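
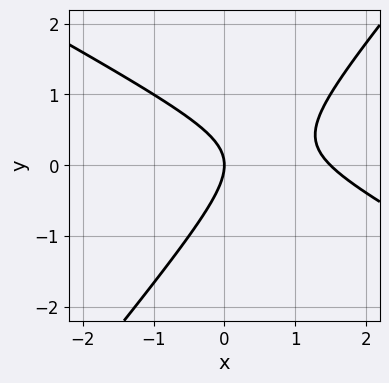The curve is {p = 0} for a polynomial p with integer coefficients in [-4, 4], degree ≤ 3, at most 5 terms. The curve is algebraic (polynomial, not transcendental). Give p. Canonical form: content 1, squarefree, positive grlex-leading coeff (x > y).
2*x^2 + 2*x*y - 3*y^2 - 3*x

1. Degree: no degree-1 curve has this shape, so deg p = 2.
2. Observable constraints: one x-axis crossing is at x = 0; one y-axis crossing is at y = 0.
3. Together with the visible shape, these determine p as stated.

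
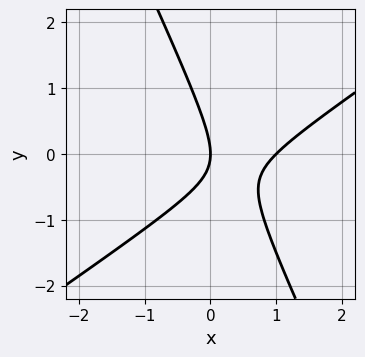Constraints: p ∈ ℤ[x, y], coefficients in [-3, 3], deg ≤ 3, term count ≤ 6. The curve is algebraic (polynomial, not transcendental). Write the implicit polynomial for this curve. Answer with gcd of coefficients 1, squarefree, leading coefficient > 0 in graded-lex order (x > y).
3*x^2 - 3*x*y - 2*y^2 - 3*x

First, deg p = 2. No degree-1 curve has this shape.
Then, from the visible intercepts: among the integer gridlines, it crosses the x-axis at x ∈ {0, 1}; it meets the y-axis at y = 0 (among the integer gridlines).
Finally, assembling these constraints gives the stated polynomial.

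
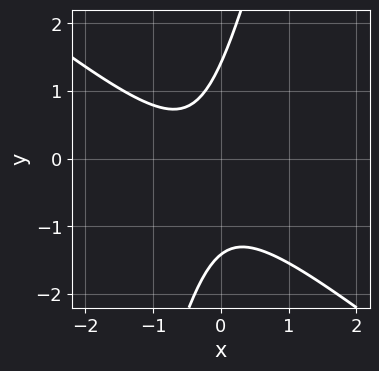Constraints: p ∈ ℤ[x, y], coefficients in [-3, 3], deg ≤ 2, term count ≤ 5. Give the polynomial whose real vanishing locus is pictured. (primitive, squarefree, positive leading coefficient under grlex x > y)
3*x^2 + 3*x*y - y^2 + 2*x + 2

Degree: the shape is more complex than any degree-1 curve, so deg p = 2.
Observable constraints: no x-intercept at any integer in the box.
Solving for integer coefficients yields p as stated.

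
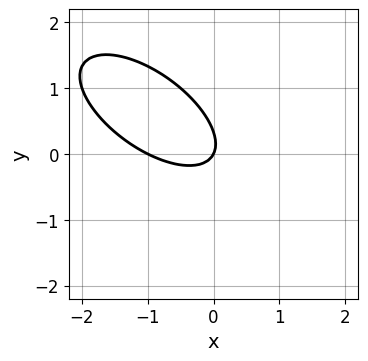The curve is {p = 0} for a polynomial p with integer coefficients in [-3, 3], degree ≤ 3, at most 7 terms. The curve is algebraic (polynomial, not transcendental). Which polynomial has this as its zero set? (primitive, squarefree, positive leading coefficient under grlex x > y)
(a) The degree is 2 — a generic line meets the curve in up to 2 points.
(b) Reading off the gridlines: it crosses the y-axis at the gridline y = 0; among the integer gridlines, it crosses the x-axis at x ∈ {-1, 0}.
(c) Matching integer coefficients to the picture gives p.

2*x^2 + 3*x*y + 3*y^2 + 2*x - y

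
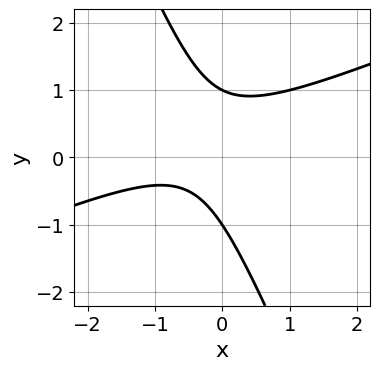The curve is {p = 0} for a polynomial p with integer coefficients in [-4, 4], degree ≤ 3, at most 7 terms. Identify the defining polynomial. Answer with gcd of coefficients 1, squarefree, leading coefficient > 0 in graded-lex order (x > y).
x^2 - 2*x*y - y^2 + x + 1

The degree is 2 — no degree-1 curve has this shape.
Observable constraints: it misses every integer gridline on the x-axis; the y-axis gridline crossings are at y ∈ {-1, 1}.
Assembling these constraints gives the stated polynomial.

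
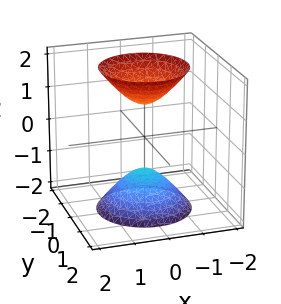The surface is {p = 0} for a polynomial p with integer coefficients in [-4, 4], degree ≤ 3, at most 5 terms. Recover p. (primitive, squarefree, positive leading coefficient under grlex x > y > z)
2*x^2 + 2*y^2 - z^2 + 1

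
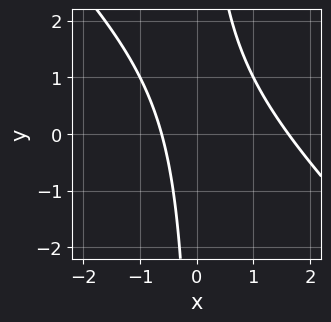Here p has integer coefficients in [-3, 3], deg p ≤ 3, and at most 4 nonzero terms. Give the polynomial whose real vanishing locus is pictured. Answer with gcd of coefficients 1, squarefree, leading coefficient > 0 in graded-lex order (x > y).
Degree: the shape is more complex than any degree-1 curve, so deg p = 2.
Observable constraints: it misses every integer gridline on the y-axis.
Together with the visible shape, these determine p as stated.

x^2 + x*y - x - 1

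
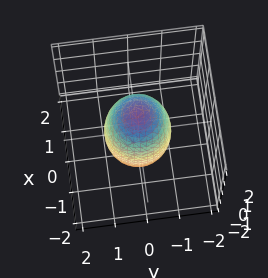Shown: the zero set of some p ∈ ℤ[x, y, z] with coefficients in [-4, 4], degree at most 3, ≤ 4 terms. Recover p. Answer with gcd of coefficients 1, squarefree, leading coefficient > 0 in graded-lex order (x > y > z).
3*x^2 + 3*y^2 + z^2 - 3

1. deg p = 2. A closed, bounded, convex surface; a quadric.
2. Symmetries: mirror symmetry z ↦ −z ⇒ only even powers of z; the z-axis is an axis of rotation, so x and y enter only as x² + y².
3. Checking where it meets the axes: a circular section at z = -1 has radius between 0 and 1; the x-axis gridline crossings are at x ∈ {-1, 1}; the y-axis gridline crossings are at y ∈ {-1, 1}.
4. Fitting integer coefficients to these (and the overall shape) gives p.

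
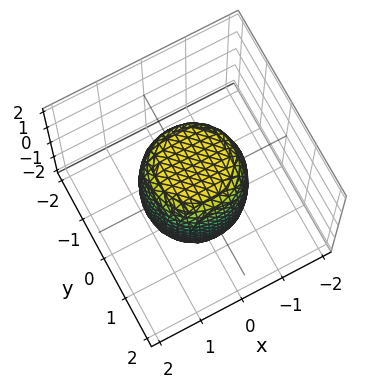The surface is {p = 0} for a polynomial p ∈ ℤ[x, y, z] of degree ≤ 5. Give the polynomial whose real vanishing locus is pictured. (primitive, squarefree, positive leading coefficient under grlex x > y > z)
2*x^4 + 4*x^2*y^2 + 2*y^4 - x^2 - y^2 + z^2 - 2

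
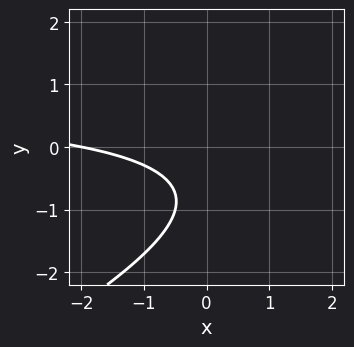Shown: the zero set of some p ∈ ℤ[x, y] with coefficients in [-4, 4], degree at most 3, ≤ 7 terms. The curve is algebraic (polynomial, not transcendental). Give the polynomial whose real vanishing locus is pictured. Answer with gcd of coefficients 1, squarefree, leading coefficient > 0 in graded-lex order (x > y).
1. The degree is 2 — no degree-1 curve has this shape.
2. From the visible intercepts: the curve avoids every integer y-axis point in the box; it crosses the x-axis at the gridline x = -2.
3. Solving for integer coefficients yields p as stated.

x*y - 2*y^2 - x - 3*y - 2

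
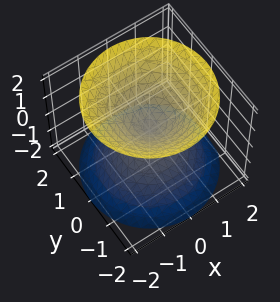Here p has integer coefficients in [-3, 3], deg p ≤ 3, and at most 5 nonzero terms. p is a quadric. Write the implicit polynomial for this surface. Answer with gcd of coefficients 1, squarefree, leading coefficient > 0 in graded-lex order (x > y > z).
There are 2 components.
deg p = 2.
Symmetry: the z-axis is an axis of rotation, so x and y enter only as x² + y²; it's symmetric under z → −z, forcing even powers of z.
Against the integer gridlines: one y-axis crossing is at y = 0; it meets the x-axis at x = 0 (among the integer gridlines).
Solving for integer coefficients yields p as stated.

x^2 + y^2 - z^2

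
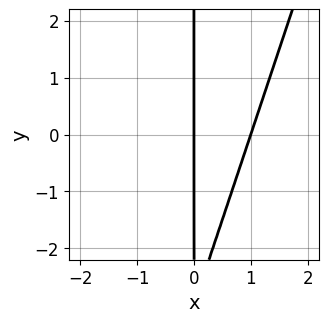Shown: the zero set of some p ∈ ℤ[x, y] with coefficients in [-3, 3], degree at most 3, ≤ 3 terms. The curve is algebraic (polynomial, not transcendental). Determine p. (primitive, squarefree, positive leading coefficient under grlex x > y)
3*x^2 - x*y - 3*x

1. The degree is 2 — no degree-1 curve has this shape.
2. From the axis intercepts and sections: the visible y-axis segment lies entirely on the curve; the x-axis gridline crossings are at x ∈ {0, 1}.
3. Together with the visible shape, these determine p as stated.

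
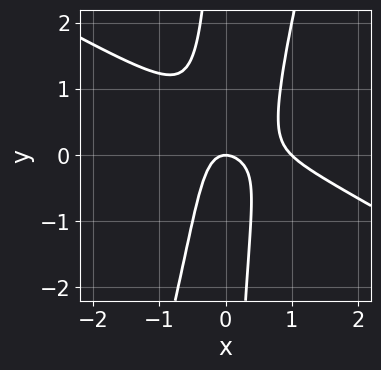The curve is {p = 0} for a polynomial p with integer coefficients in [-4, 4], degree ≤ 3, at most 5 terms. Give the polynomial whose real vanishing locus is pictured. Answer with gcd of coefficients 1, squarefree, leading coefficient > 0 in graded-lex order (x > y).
2*x^3 + 3*x^2*y - x*y^2 - 2*x^2 - y

First, the degree is 3 — a generic line meets the curve in up to 3 points.
Then, checking where it meets the axes: the x-axis gridline crossings are at x ∈ {0, 1}; it crosses the y-axis at the gridline y = 0.
Finally, assembling these constraints gives the stated polynomial.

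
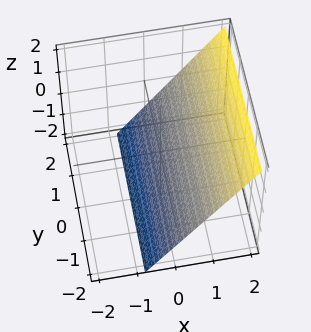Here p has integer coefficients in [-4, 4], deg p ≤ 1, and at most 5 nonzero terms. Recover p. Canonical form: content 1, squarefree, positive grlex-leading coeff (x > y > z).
3*x - 2*z - 2

1. Degree: the surface is flat (a plane), so deg p = 1.
2. From the visible intercepts: the surface avoids every integer y-axis point in the box; it crosses the z-axis at the gridline z = -1.
3. Solving for integer coefficients yields p as stated.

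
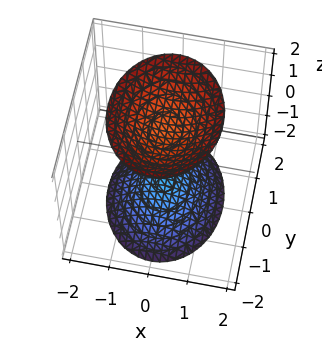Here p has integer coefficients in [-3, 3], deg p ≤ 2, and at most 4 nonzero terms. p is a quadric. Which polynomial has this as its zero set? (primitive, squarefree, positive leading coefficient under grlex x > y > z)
3*x^2 + 2*y^2 - 2*z^2 + 3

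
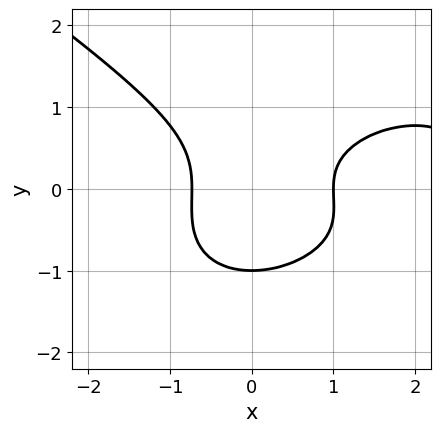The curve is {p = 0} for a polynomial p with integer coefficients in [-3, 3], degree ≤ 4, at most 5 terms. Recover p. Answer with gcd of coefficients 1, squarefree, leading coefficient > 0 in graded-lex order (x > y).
Degree: a generic line meets the curve in up to 3 points, so deg p = 3.
Checking where it meets the axes: it crosses the y-axis at the gridline y = -1; it crosses the x-axis at the gridline x = 1.
Matching integer coefficients to the picture gives p.

x^3 + 3*y^3 - 3*x^2 + y^2 + 2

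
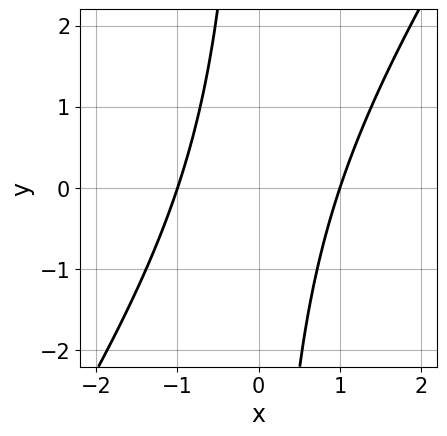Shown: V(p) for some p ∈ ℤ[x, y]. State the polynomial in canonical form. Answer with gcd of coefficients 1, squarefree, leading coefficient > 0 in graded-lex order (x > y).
1. The degree is 2 — a generic line meets the curve in up to 2 points.
2. From the axis intercepts and sections: no y-intercept at any integer in the box; among the integer gridlines, it crosses the x-axis at x ∈ {-1, 1}.
3. Solving for integer coefficients yields p as stated.

3*x^2 - 2*x*y - 3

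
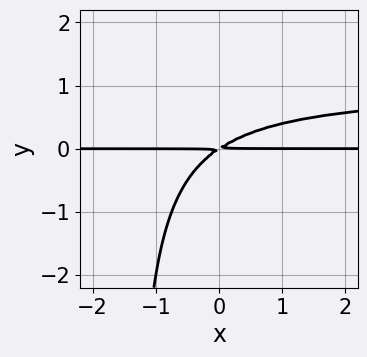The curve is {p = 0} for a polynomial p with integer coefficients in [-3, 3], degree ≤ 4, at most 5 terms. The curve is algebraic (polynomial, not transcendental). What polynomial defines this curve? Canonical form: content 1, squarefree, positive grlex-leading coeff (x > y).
First, the degree is 3 — the shape is more complex than any degree-2 curve.
Next, reading off the gridlines: the visible x-axis segment lies entirely on the curve.
Finally, these observations pin down the coefficients.

2*x*y^2 - 2*x*y + 3*y^2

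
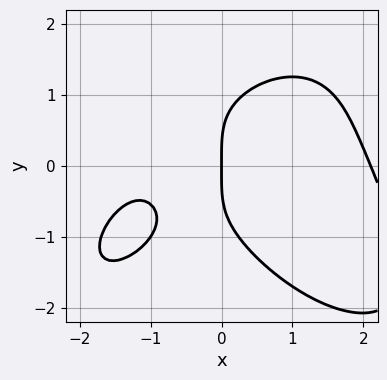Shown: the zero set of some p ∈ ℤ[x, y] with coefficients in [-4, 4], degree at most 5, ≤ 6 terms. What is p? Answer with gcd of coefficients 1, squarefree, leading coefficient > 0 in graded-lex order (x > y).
x^4 + y^4 + 2*x^2*y - 3*x^2 - 3*x

The degree is 4 — a generic line meets the curve in up to 4 points.
Observable constraints: it crosses the y-axis at the gridline y = 0; one x-axis crossing is at x = 0.
Fitting integer coefficients to these (and the overall shape) gives p.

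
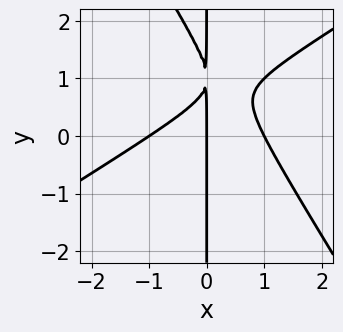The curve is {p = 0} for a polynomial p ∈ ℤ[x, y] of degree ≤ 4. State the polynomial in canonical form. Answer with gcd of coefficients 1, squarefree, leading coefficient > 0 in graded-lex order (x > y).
First, deg p = 3. The shape is more complex than any degree-2 curve.
Next, reading off the gridlines: the visible y-axis segment lies entirely on the curve; the x-axis gridline crossings are at x ∈ {-1, 0, 1}.
Finally, matching integer coefficients to the picture gives p.

x^3 - x^2*y - x*y^2 + 2*x*y - x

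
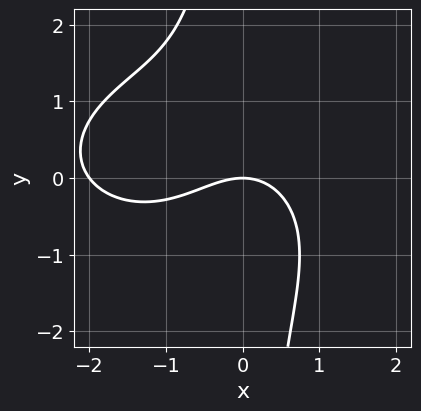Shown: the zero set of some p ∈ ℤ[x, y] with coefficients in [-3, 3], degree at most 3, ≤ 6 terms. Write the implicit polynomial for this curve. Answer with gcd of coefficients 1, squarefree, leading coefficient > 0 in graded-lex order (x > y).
Degree: no degree-2 curve has this shape, so deg p = 3.
Checking where it meets the axes: it meets the y-axis at y = 0 (among the integer gridlines); the x-axis gridline crossings are at x ∈ {-2, 0}.
Solving for integer coefficients yields p as stated.

x^3 + 2*x*y^2 + 2*x^2 + 3*y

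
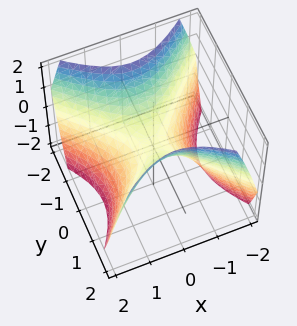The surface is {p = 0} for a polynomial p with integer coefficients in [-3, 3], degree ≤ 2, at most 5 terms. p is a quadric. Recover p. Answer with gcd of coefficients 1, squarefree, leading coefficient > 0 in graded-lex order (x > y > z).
x^2 - y^2 + z

1. deg p = 2.
2. Symmetries: the x ↦ −x reflection is a symmetry, so x appears only in even powers; the y ↦ −y reflection is a symmetry, so y appears only in even powers.
3. Observable constraints: one y-axis crossing is at y = 0; one z-axis crossing is at z = 0; one x-axis crossing is at x = 0.
4. Assembling these constraints gives the stated polynomial.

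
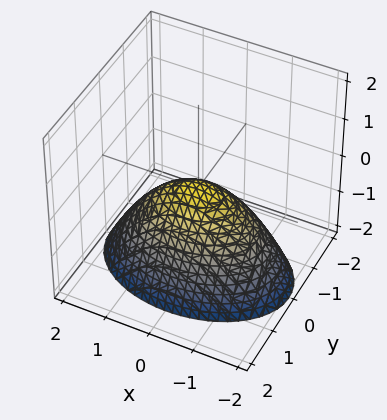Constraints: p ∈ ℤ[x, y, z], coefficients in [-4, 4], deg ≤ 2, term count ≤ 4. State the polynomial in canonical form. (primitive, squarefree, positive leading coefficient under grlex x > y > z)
First, degree: a single bowl opening along one axis; a quadric, so deg p = 2.
Next, symmetries: the x ↦ −x reflection is a symmetry, so x appears only in even powers; mirror symmetry y ↦ −y ⇒ only even powers of y.
Next, from the visible intercepts: it meets the x-axis at x = 0 (among the integer gridlines); one y-axis crossing is at y = 0; one z-axis crossing is at z = 0.
Finally, together with the visible shape, these determine p as stated.

x^2 + 2*y^2 + 2*z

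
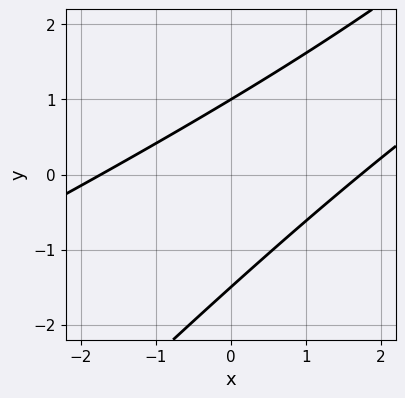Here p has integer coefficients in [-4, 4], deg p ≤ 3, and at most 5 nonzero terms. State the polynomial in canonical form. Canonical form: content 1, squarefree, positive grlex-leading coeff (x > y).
x^2 - 3*x*y + 2*y^2 + y - 3

deg p = 2. The shape is more complex than any degree-1 curve.
Checking where it meets the axes: it crosses the y-axis at the gridline y = 1.
Matching integer coefficients to the picture gives p.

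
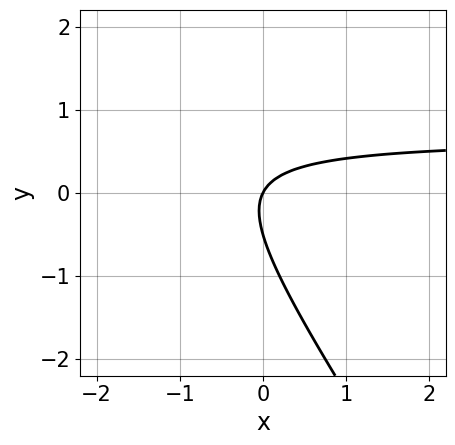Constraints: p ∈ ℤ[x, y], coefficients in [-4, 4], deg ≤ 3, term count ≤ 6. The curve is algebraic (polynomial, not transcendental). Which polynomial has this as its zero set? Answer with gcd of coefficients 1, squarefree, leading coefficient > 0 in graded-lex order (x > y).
3*x*y + 2*y^2 - 2*x + y

1. The degree is 2 — no degree-1 curve has this shape.
2. Against the integer gridlines: it crosses the x-axis at the gridline x = 0; it meets the y-axis at y = 0 (among the integer gridlines).
3. Solving for integer coefficients yields p as stated.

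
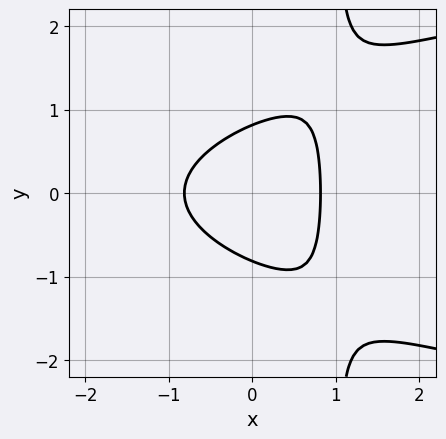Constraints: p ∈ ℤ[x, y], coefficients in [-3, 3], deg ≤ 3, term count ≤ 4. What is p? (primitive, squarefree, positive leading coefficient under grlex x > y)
3*x*y^2 - 3*x^2 - 3*y^2 + 2

1. deg p = 3.
2. Symmetries: the y ↦ −y reflection is a symmetry, so y appears only in even powers.
3. The integer polynomial consistent with all of this is the stated p.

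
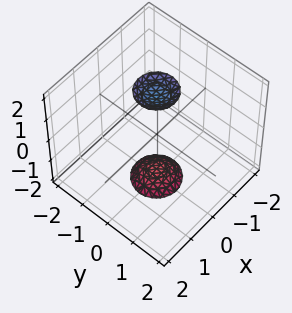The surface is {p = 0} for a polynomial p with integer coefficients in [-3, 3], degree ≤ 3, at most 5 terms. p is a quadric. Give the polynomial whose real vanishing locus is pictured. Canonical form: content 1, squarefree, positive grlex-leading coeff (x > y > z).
3*x^2 + 3*y^2 - z^2 + 3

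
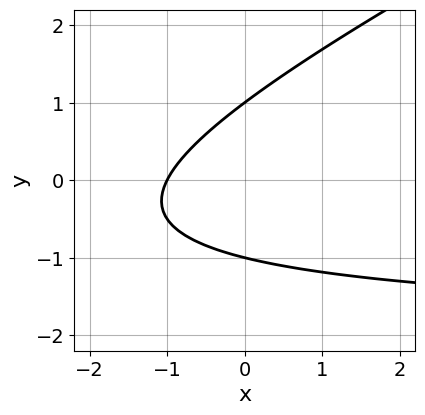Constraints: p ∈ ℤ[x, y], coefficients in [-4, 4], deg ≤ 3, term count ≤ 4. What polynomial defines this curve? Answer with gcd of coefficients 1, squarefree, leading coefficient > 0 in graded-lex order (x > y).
x*y - 2*y^2 + 2*x + 2

(a) Degree: the shape is more complex than any degree-1 curve, so deg p = 2.
(b) Reading off the gridlines: it meets the x-axis at x = -1 (among the integer gridlines); the y-axis gridline crossings are at y ∈ {-1, 1}.
(c) Fitting integer coefficients to these (and the overall shape) gives p.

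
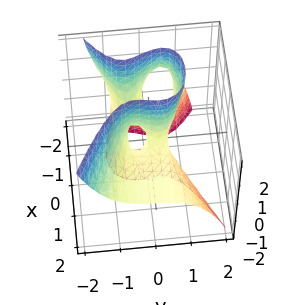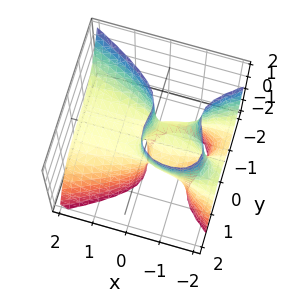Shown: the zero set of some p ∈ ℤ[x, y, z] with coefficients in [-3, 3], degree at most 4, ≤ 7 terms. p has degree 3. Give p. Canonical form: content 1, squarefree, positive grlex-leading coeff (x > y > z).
2*x^2*z + 3*y^3 + x*y + 3*x*z - y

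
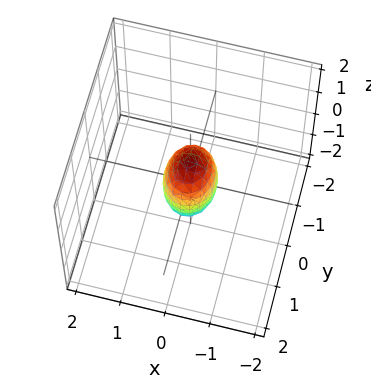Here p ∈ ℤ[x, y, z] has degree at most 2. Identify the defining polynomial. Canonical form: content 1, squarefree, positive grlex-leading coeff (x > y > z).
First, degree: bounded and convex; a quadric, so deg p = 2.
Next, symmetries: it's symmetric under z → −z, forcing even powers of z; it's symmetric under y → −y, forcing even powers of y; mirror symmetry x ↦ −x ⇒ only even powers of x.
Next, checking where it meets the axes: among the integer gridlines, it crosses the z-axis at z ∈ {-1, 1}.
Finally, solving for integer coefficients yields p as stated.

3*x^2 + 2*y^2 + z^2 - 1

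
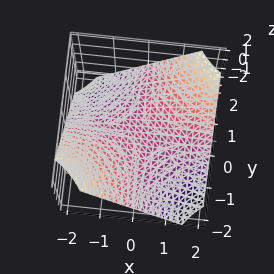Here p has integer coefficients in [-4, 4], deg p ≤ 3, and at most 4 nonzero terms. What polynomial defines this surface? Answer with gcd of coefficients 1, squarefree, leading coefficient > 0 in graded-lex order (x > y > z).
First, degree: the shape is more complex than any degree-1 surface, so deg p = 2.
Next, checking where it meets the axes: it meets the z-axis at z = 0 (among the integer gridlines); the visible y-axis segment lies entirely on the surface.
Finally, matching integer coefficients to the picture gives p.

2*x*y - 3*z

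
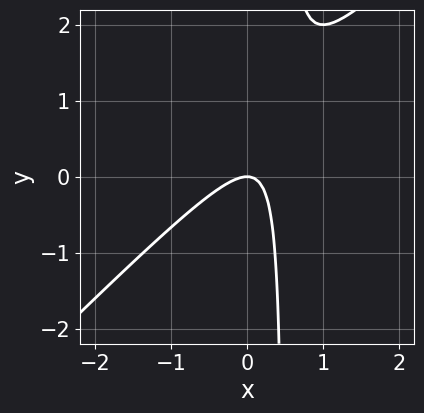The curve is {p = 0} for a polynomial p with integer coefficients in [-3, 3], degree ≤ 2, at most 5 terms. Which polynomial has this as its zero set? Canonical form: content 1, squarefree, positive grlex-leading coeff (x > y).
2*x^2 - 2*x*y + y

First, degree: a generic line meets the curve in up to 2 points, so deg p = 2.
Next, from the axis intercepts and sections: it crosses the y-axis at the gridline y = 0; one x-axis crossing is at x = 0.
Finally, matching integer coefficients to the picture gives p.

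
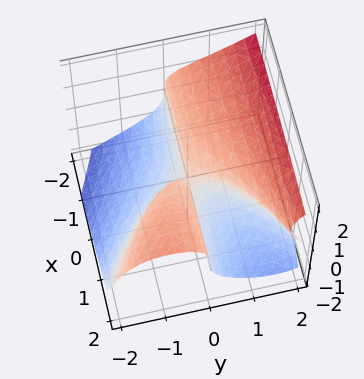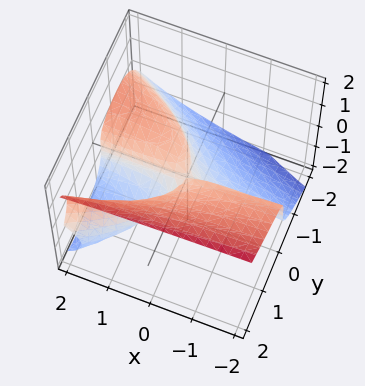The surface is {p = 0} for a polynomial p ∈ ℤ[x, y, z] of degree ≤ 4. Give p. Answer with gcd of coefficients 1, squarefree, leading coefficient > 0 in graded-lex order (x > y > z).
The degree is 3 — the shape is more complex than any degree-2 surface.
Checking where it meets the axes: one z-axis crossing is at z = 0; it meets the y-axis at y = 0 (among the integer gridlines); every point of the x-axis in the box is on the surface.
Putting this together gives p.

x*y*z + y^3 - 2*z^3 - 2*x*y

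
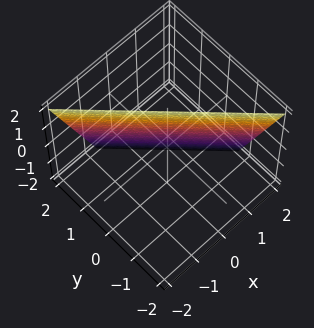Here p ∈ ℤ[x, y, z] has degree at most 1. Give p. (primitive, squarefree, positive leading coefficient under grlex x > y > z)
deg p = 1. The surface is flat (a plane).
Checking where it meets the axes: it crosses the z-axis at the gridline z = 2.
Matching integer coefficients to the picture gives p.

3*x + 3*y + z - 2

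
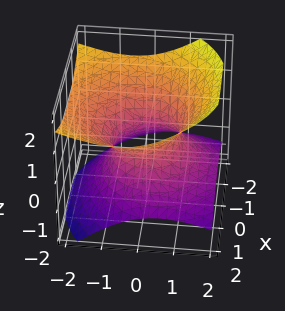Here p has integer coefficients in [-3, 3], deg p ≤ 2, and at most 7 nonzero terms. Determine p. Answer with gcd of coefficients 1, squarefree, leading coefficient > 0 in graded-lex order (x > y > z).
(a) Degree: a generic line meets the surface in up to 2 points, so deg p = 2.
(b) Checking where it meets the axes: among the integer gridlines, it crosses the y-axis at y ∈ {-1, 1}; it misses every integer gridline on the z-axis.
(c) Fitting integer coefficients to these (and the overall shape) gives p. Check: (1, 0, 0) on the x-axis lies on the surface, and p(1, 0, 0) = 0. ✓

x^2 + y^2 + y*z - 2*z^2 - 1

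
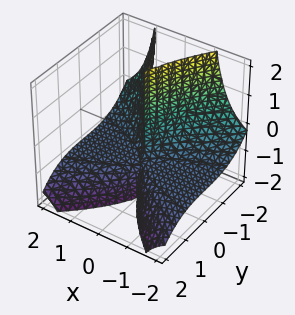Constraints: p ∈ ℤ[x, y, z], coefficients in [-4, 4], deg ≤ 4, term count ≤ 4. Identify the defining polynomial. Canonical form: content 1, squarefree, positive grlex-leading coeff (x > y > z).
1. deg p = 3. A generic line meets the surface in up to 3 points.
2. Checking where it meets the axes: it crosses the y-axis at the gridline y = 0; every point of the z-axis in the box is on the surface.
3. The integer polynomial consistent with all of this is the stated p.

3*x^2*z + y^3 + 3*x^2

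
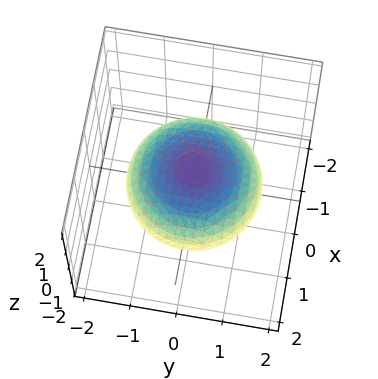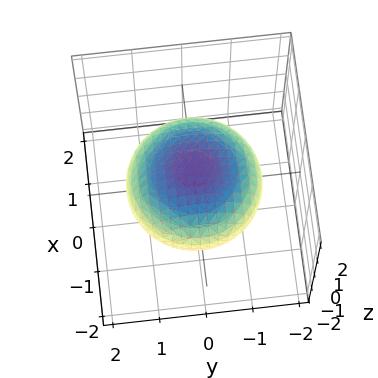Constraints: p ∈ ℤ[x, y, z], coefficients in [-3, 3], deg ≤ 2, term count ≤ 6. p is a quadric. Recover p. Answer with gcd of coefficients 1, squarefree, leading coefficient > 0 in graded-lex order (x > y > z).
(a) The degree is 2 — a closed, bounded, convex surface; a quadric.
(b) Symmetries: it's symmetric under z → −z, forcing even powers of z; every cross-section ⟂ z is a circle, so x, y appear only via x² + y².
(c) Checking where it meets the axes: a circular section at z = 0 has radius between 1 and 2; among the integer gridlines, it crosses the z-axis at z ∈ {-1, 1}.
(d) Fitting integer coefficients to these (and the overall shape) gives p.

x^2 + y^2 + 2*z^2 - 2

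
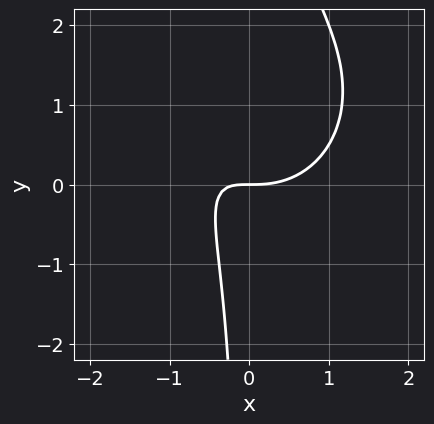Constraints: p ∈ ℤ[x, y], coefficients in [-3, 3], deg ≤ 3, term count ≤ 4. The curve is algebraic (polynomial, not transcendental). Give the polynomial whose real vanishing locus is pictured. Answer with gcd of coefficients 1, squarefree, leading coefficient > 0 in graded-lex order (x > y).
The degree is 3 — a generic line meets the curve in up to 3 points.
Observable constraints: it crosses the x-axis at the gridline x = 0; one y-axis crossing is at y = 0.
Fitting integer coefficients to these (and the overall shape) gives p.

2*x^3 + 2*x*y^2 - 3*x*y - 2*y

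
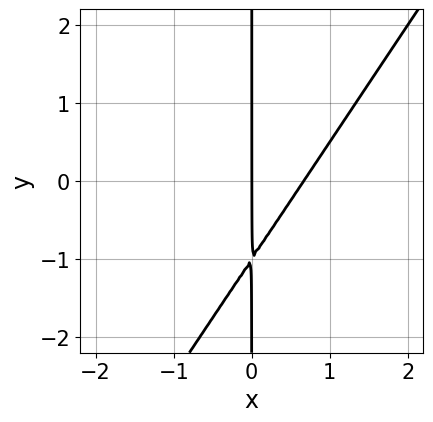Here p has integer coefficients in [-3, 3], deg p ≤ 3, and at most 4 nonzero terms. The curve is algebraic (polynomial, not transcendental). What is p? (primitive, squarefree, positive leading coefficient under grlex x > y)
3*x^2 - 2*x*y - 2*x

Degree: a generic line meets the curve in up to 2 points, so deg p = 2.
From the visible intercepts: the visible y-axis segment lies entirely on the curve; one x-axis crossing is at x = 0.
Fitting integer coefficients to these (and the overall shape) gives p.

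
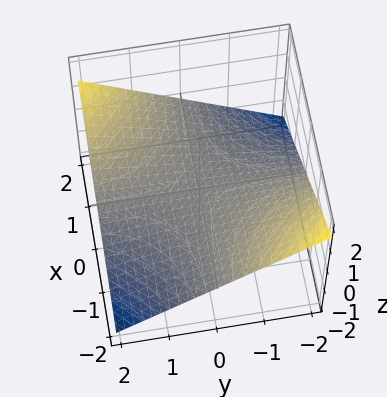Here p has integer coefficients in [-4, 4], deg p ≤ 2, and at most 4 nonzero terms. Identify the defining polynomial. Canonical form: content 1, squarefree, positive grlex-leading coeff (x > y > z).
The degree is 2 — a hyperbolic paraboloid; a quadric.
Against the integer gridlines: it crosses the z-axis at the gridline z = 0; every point of the y-axis in the box is on the surface; the visible x-axis segment lies entirely on the surface.
Together with the visible shape, these determine p as stated.

x*y - 3*z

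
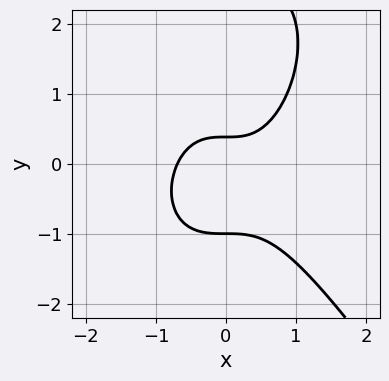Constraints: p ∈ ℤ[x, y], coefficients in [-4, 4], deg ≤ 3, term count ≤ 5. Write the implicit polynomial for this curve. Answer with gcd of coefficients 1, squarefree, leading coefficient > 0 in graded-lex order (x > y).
3*x^3 + y^3 - 2*y^2 - 2*y + 1

deg p = 3.
Against the integer gridlines: it crosses the y-axis at the gridline y = -1.
The integer polynomial consistent with all of this is the stated p.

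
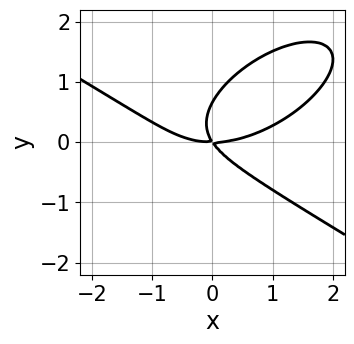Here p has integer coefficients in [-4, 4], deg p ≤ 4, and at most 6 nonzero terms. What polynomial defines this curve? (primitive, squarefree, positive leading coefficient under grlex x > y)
(a) deg p = 3. No degree-2 curve has this shape.
(b) Against the integer gridlines: it crosses the x-axis at the gridline x = 0; it crosses the y-axis at the gridline y = 0.
(c) Solving for integer coefficients yields p as stated.

x^3 - x*y^2 + 3*y^3 - 3*x*y - 2*y^2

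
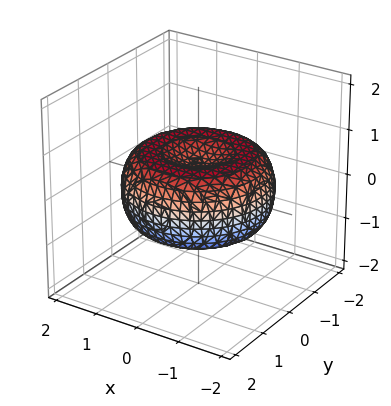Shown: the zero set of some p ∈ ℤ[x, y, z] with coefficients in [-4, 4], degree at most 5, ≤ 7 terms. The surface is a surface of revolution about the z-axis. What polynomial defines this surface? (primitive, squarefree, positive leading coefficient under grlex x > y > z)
x^4 + 2*x^2*y^2 + y^4 - 2*x^2 - 2*y^2 + 3*z^2 - 1

First, degree: no degree-3 surface has this shape, so deg p = 4.
Then, symmetries: every cross-section ⟂ z is a circle, so x, y appear only via x² + y².
Then, from the axis intercepts and sections: a circular section at z = 0 has radius between 1 and 2.
Finally, the integer polynomial consistent with all of this is the stated p.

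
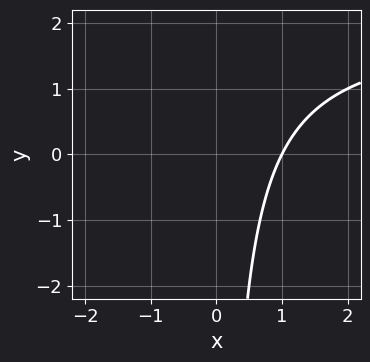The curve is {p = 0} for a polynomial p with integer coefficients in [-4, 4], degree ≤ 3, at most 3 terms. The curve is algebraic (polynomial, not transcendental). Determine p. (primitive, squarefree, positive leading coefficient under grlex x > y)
x*y - 2*x + 2

First, degree: the shape is more complex than any degree-1 curve, so deg p = 2.
Then, from the axis intercepts and sections: it crosses the x-axis at the gridline x = 1; it misses every integer gridline on the y-axis.
Finally, solving for integer coefficients yields p as stated.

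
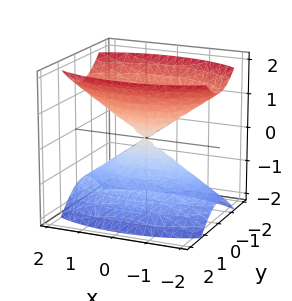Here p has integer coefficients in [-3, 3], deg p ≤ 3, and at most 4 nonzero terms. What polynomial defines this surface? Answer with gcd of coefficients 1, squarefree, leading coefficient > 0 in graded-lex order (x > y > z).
x^2 + 3*y^2 - 2*z^2

First, the picture has 2 separate pieces. Treating them together as one polynomial.
Then, the degree is 2 — a double cone through the origin; a quadric.
Then, symmetries: it's symmetric under y → −y, forcing even powers of y; the x ↦ −x reflection is a symmetry, so x appears only in even powers; the z ↦ −z reflection is a symmetry, so z appears only in even powers.
Then, observable constraints: it meets the z-axis at z = 0 (among the integer gridlines); it crosses the x-axis at the gridline x = 0; it meets the y-axis at y = 0 (among the integer gridlines).
Finally, solving for integer coefficients yields p as stated.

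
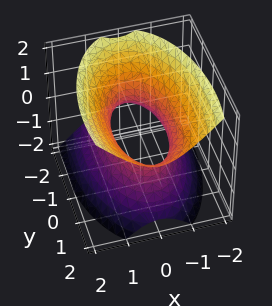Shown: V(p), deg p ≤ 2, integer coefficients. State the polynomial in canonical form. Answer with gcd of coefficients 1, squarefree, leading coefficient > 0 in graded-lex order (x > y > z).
3*x^2 + y^2 - y*z - 2*z^2 - 2

The degree is 2 — no degree-1 surface has this shape.
Against the integer gridlines: it misses every integer gridline on the z-axis.
These observations pin down the coefficients.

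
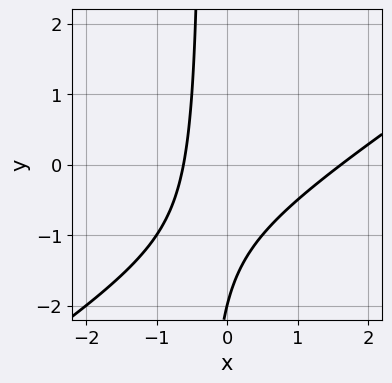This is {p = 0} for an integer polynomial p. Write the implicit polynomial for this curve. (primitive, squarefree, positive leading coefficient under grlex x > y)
2*x^2 - 3*x*y - 2*x - y - 2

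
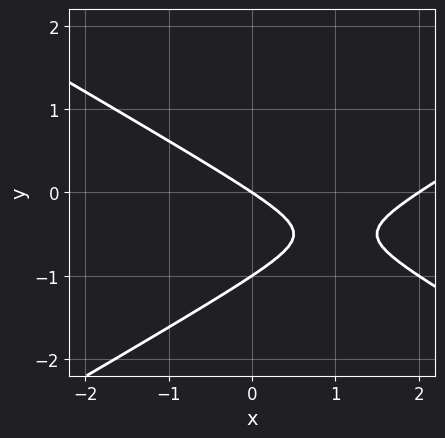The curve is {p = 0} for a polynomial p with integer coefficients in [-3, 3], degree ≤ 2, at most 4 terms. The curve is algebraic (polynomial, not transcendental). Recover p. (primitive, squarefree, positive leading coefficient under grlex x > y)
x^2 - 3*y^2 - 2*x - 3*y

(a) The degree is 2 — no degree-1 curve has this shape.
(b) Against the integer gridlines: the y-axis gridline crossings are at y ∈ {-1, 0}; the x-axis gridline crossings are at x ∈ {0, 2}.
(c) Matching integer coefficients to the picture gives p.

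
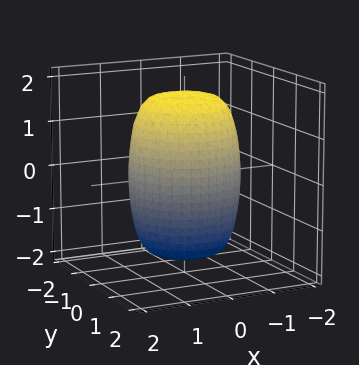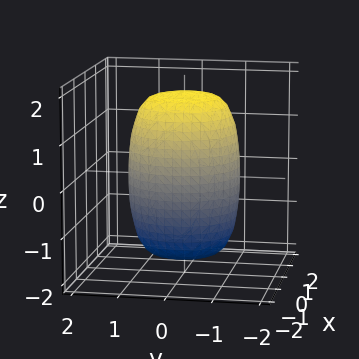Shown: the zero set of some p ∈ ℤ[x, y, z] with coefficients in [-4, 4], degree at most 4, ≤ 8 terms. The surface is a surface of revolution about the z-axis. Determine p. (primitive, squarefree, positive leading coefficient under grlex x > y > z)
2*x^4 + 4*x^2*y^2 + 2*y^4 - x^2 - y^2 + z^2 - 3

Degree: a generic line meets the surface in up to 4 points, so deg p = 4.
Symmetries: rotational symmetry about the z-axis ⇒ p depends on x, y only through x² + y².
Checking where it meets the axes: a circular section at z = 1 has radius between 1 and 2.
Matching integer coefficients to the picture gives p.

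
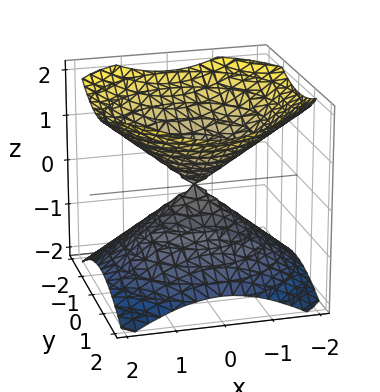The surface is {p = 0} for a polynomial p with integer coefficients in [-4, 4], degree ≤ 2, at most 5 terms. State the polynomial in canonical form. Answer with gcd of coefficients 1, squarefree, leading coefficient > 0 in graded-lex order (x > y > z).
2*x^2 + 2*y^2 - 3*z^2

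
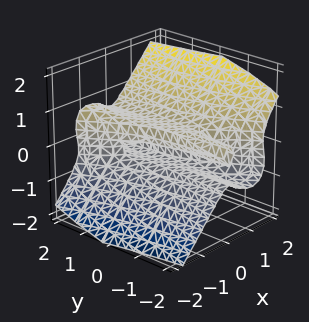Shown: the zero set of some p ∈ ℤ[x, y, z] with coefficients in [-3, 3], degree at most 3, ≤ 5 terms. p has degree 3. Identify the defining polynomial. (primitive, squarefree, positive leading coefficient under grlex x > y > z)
3*x^3 + 2*x^2*y - 3*z^3 + z

Degree: the shape is more complex than any degree-2 surface, so deg p = 3.
From the visible intercepts: every point of the y-axis in the box is on the surface; it crosses the z-axis at the gridline z = 0.
Assembling these constraints gives the stated polynomial.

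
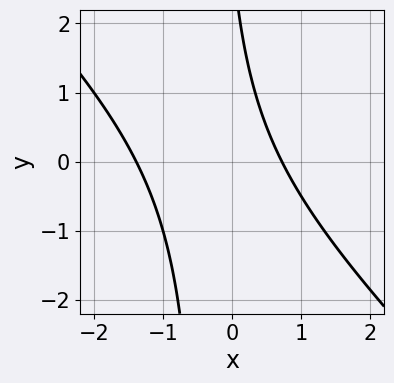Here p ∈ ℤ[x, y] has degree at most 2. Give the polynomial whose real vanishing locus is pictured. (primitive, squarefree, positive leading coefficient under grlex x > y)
1. deg p = 2. No degree-1 curve has this shape.
2. Reading off the gridlines: no y-intercept at any integer in the box.
3. These observations pin down the coefficients.

3*x^2 + 3*x*y + 2*x + y - 3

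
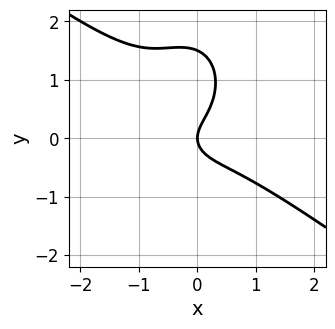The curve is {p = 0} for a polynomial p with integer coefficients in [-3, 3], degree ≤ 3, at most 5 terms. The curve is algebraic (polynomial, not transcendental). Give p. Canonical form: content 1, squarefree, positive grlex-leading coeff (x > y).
3*x^3 + 3*x^2*y + 2*y^3 - 3*y^2 + 2*x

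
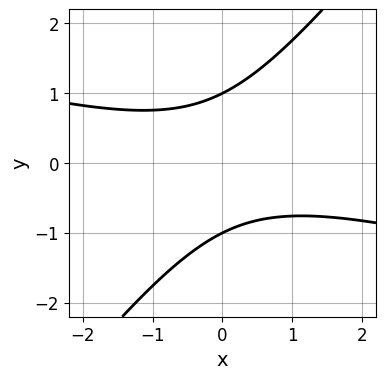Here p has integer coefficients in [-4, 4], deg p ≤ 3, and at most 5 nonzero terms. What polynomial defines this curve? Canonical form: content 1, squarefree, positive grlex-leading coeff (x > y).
Degree: the shape is more complex than any degree-1 curve, so deg p = 2.
From the visible intercepts: it misses every integer gridline on the x-axis; among the integer gridlines, it crosses the y-axis at y ∈ {-1, 1}.
Together with the visible shape, these determine p as stated.

x^2 + 3*x*y - 3*y^2 + 3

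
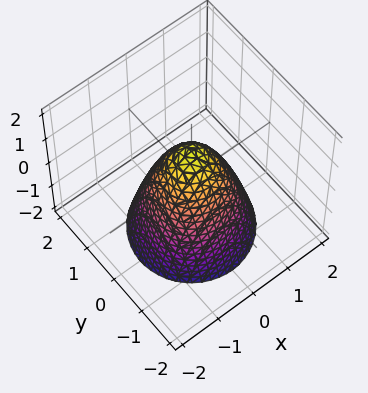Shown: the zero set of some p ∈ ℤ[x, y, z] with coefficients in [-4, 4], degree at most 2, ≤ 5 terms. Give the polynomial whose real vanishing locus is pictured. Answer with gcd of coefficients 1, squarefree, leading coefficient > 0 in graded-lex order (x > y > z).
3*x^2 + 3*y^2 + 2*z - 2

1. Degree: the shape is more complex than any degree-1 surface, so deg p = 2.
2. By symmetry, the z-axis is an axis of rotation, so x and y enter only as x² + y².
3. Checking where it meets the axes: a circular section at z = -2 has radius between 1 and 2; one z-axis crossing is at z = 1.
4. Matching integer coefficients to the picture gives p.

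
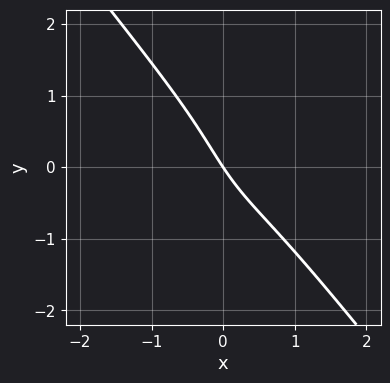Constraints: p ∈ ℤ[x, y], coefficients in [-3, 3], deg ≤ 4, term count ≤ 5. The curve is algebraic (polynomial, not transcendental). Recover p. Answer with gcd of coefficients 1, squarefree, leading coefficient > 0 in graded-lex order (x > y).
1. Degree: the shape is more complex than any degree-2 curve, so deg p = 3.
2. From the visible intercepts: it crosses the y-axis at the gridline y = 0; it meets the x-axis at x = 0 (among the integer gridlines).
3. Solving for integer coefficients yields p as stated.

2*x^3 + y^3 - x^2 + 3*x + 2*y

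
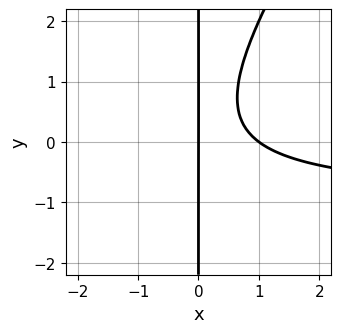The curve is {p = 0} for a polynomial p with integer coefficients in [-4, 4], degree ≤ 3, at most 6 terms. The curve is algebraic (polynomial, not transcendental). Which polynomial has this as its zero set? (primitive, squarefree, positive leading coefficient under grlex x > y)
1. deg p = 3. No degree-2 curve has this shape.
2. Observable constraints: the visible y-axis segment lies entirely on the curve; among the integer gridlines, it crosses the x-axis at x ∈ {0, 1}.
3. Matching integer coefficients to the picture gives p.

3*x^2*y - 2*x*y^2 + 3*x^2 + x*y - 3*x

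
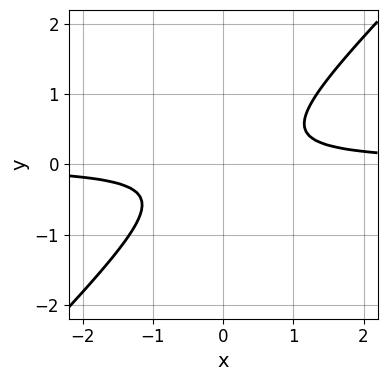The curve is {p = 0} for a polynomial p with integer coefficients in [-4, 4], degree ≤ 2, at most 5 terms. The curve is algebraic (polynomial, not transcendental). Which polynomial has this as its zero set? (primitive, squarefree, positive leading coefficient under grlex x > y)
3*x*y - 3*y^2 - 1

(a) The degree is 2 — the shape is more complex than any degree-1 curve.
(b) Against the integer gridlines: it misses every integer gridline on the x-axis; the curve avoids every integer y-axis point in the box.
(c) Assembling these constraints gives the stated polynomial.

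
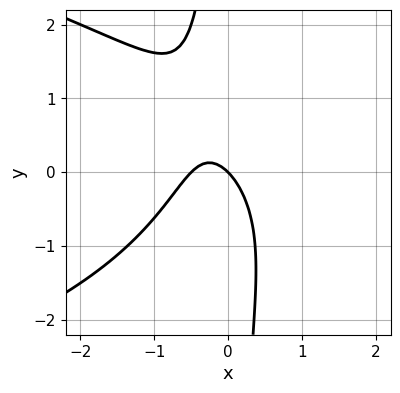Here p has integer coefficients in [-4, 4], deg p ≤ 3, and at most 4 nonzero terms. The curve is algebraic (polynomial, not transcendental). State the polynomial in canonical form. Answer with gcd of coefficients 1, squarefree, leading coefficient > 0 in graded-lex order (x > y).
x*y^2 + 2*x^2 + x + y

deg p = 3.
Reading off the gridlines: one y-axis crossing is at y = 0; one x-axis crossing is at x = 0.
Together with the visible shape, these determine p as stated.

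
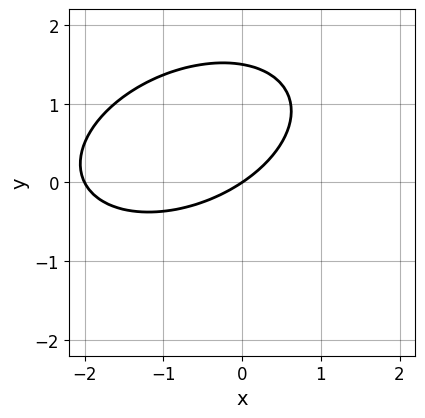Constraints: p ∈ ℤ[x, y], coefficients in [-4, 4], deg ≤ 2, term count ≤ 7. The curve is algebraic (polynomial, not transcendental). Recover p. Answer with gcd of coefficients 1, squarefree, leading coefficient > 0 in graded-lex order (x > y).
x^2 - x*y + 2*y^2 + 2*x - 3*y

deg p = 2. The shape is more complex than any degree-1 curve.
Reading off the gridlines: the x-axis gridline crossings are at x ∈ {-2, 0}; one y-axis crossing is at y = 0.
The integer polynomial consistent with all of this is the stated p.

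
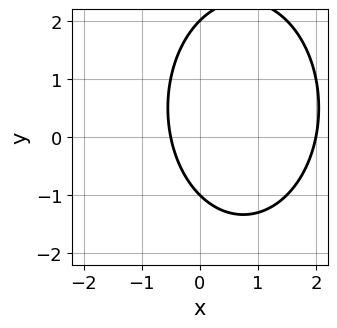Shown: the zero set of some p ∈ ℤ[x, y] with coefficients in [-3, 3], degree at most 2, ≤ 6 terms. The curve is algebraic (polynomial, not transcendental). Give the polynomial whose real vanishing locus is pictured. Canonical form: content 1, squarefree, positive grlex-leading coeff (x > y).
2*x^2 + y^2 - 3*x - y - 2

First, degree: no degree-1 curve has this shape, so deg p = 2.
Next, checking where it meets the axes: it meets the x-axis at x = 2 (among the integer gridlines); among the integer gridlines, it crosses the y-axis at y ∈ {-1, 2}.
Finally, matching integer coefficients to the picture gives p.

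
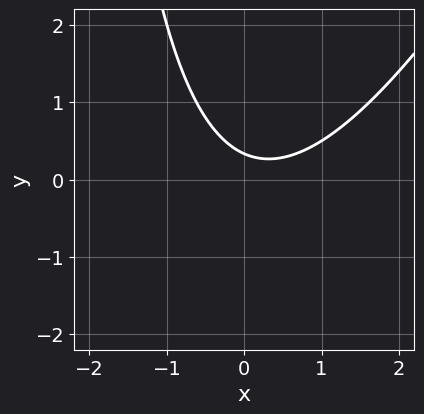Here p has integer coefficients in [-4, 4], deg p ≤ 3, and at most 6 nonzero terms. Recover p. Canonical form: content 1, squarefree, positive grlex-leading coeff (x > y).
2*x^2 - x*y - x - 3*y + 1

First, degree: no degree-1 curve has this shape, so deg p = 2.
Next, checking where it meets the axes: it misses every integer gridline on the x-axis.
Finally, fitting integer coefficients to these (and the overall shape) gives p.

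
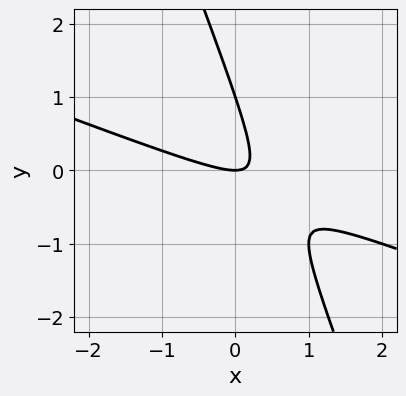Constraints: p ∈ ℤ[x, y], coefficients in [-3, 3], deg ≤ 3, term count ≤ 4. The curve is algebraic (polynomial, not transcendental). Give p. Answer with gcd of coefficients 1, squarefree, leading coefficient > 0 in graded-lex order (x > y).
(a) deg p = 2.
(b) Against the integer gridlines: among the integer gridlines, it crosses the y-axis at y ∈ {0, 1}; it meets the x-axis at x = 0 (among the integer gridlines).
(c) Putting this together gives p.

x^2 + 3*x*y + y^2 - y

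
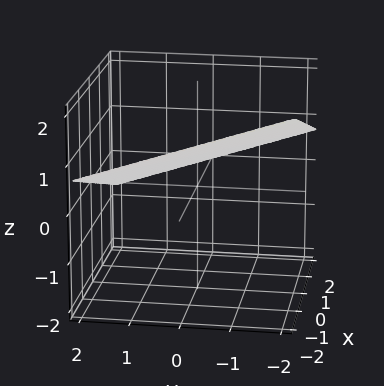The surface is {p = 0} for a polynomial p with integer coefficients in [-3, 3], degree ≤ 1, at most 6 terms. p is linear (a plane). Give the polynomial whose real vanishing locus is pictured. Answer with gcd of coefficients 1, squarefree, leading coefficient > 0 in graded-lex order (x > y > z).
x + y + 3*z - 2

1. deg p = 1.
2. Reading off the gridlines: it crosses the x-axis at the gridline x = 2; one y-axis crossing is at y = 2.
3. Fitting integer coefficients to these (and the overall shape) gives p.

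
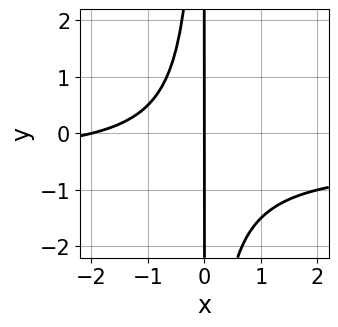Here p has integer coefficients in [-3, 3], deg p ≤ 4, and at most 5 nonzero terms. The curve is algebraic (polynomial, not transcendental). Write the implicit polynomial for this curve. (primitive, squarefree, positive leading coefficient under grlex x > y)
1. The degree is 3 — the shape is more complex than any degree-2 curve.
2. From the axis intercepts and sections: every point of the y-axis in the box is on the curve; among the integer gridlines, it crosses the x-axis at x ∈ {-2, 0}.
3. These observations pin down the coefficients.

2*x^2*y + x^2 + 2*x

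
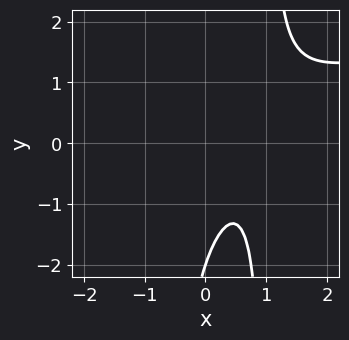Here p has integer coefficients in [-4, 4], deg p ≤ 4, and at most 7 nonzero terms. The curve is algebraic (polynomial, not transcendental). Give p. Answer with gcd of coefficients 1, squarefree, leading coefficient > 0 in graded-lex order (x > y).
(a) deg p = 3. A generic line meets the curve in up to 3 points.
(b) From the visible intercepts: it crosses the y-axis at the gridline y = -2; it misses every integer gridline on the x-axis.
(c) Matching integer coefficients to the picture gives p.

x^2*y - 2*x^2 + 3*x - y - 2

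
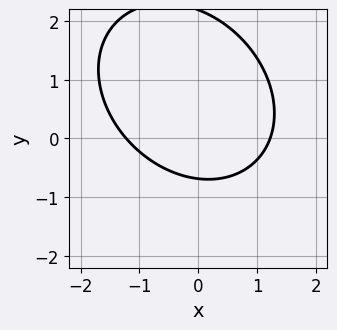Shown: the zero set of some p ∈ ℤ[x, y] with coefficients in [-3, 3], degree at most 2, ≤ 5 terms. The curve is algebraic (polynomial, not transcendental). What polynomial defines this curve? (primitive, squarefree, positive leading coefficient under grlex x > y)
2*x^2 + x*y + 2*y^2 - 3*y - 3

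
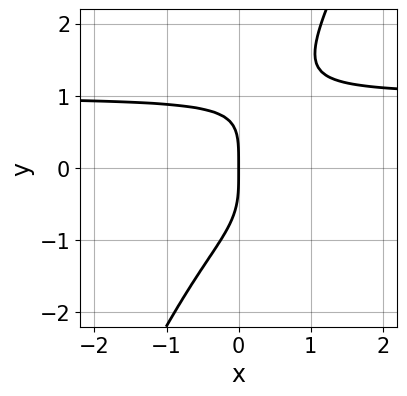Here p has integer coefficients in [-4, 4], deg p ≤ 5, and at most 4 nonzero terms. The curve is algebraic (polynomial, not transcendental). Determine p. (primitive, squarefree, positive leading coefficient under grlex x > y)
First, the degree is 4 — a generic line meets the curve in up to 4 points.
Then, from the visible intercepts: one x-axis crossing is at x = 0; it crosses the y-axis at the gridline y = 0.
Finally, together with the visible shape, these determine p as stated.

2*x*y^3 - y^4 - 2*x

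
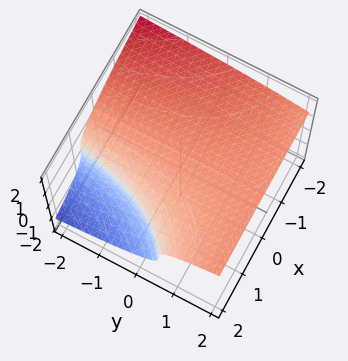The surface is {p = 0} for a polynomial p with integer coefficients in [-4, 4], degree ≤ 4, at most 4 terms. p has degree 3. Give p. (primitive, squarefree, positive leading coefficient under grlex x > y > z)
2*z^3 - x*y + 2*x - 3

Degree: the shape is more complex than any degree-2 surface, so deg p = 3.
Checking where it meets the axes: it misses every integer gridline on the y-axis.
Assembling these constraints gives the stated polynomial.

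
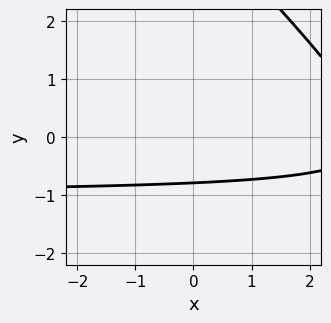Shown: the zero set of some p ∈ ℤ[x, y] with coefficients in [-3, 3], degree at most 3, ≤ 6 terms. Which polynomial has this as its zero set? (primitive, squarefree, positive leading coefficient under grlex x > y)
x*y + y^2 + x - 3*y - 3

First, degree: the shape is more complex than any degree-1 curve, so deg p = 2.
Next, checking where it meets the axes: it misses every integer gridline on the x-axis.
Finally, putting this together gives p.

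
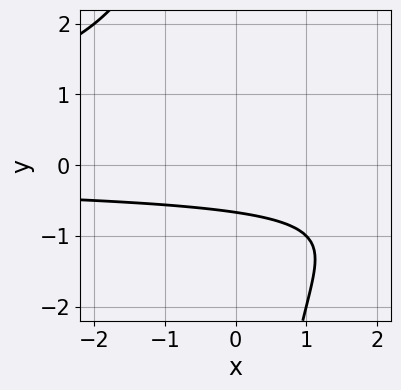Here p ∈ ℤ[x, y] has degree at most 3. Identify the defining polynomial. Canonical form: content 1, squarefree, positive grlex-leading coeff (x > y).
Degree: a generic line meets the curve in up to 3 points, so deg p = 3.
From the axis intercepts and sections: no x-intercept at any integer in the box.
Putting this together gives p.

x*y^2 + 3*y + 2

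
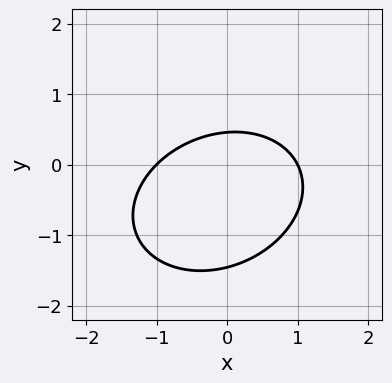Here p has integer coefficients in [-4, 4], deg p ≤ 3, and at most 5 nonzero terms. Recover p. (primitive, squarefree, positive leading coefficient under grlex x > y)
2*x^2 - x*y + 3*y^2 + 3*y - 2

The degree is 2 — the shape is more complex than any degree-1 curve.
Observable constraints: the x-axis gridline crossings are at x ∈ {-1, 1}.
The integer polynomial consistent with all of this is the stated p.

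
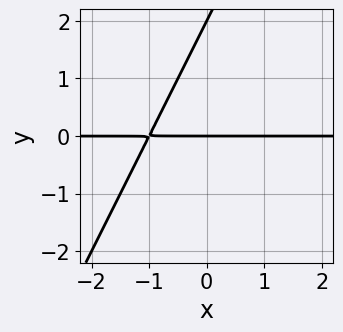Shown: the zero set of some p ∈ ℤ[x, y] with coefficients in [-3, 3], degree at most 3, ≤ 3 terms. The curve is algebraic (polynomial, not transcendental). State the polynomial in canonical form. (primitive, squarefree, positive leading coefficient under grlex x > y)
2*x*y - y^2 + 2*y

1. The degree is 2 — no degree-1 curve has this shape.
2. Checking where it meets the axes: the y-axis gridline crossings are at y ∈ {0, 2}; every point of the x-axis in the box is on the curve.
3. The integer polynomial consistent with all of this is the stated p.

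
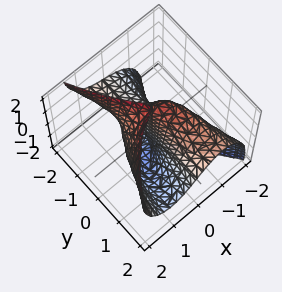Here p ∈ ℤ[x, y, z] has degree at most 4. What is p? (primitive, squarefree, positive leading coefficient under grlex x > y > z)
3*x^3 + x*z^2 - 2*y^2*z - 3*x*y - 3*x

First, deg p = 3. The shape is more complex than any degree-2 surface.
Then, from the axis intercepts and sections: the x-axis gridline crossings are at x ∈ {-1, 0, 1}; the visible y-axis segment lies entirely on the surface.
Finally, fitting integer coefficients to these (and the overall shape) gives p. Check: (0, 0, -1) on the z-axis lies on the surface, and p(0, 0, -1) = 0. ✓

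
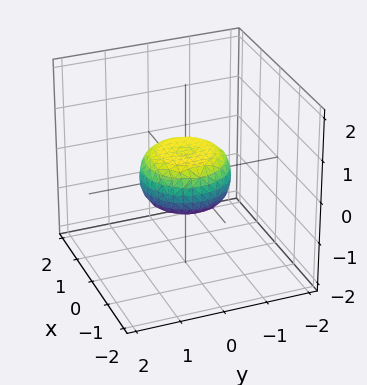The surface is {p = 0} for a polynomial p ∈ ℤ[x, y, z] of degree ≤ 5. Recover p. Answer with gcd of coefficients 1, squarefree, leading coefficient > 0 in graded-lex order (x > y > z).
2*x^4 + 4*x^2*y^2 + 2*y^4 - x^2 - y^2 + 3*z^2 - 1

Degree: a generic line meets the surface in up to 4 points, so deg p = 4.
Symmetries: rotational symmetry about the z-axis ⇒ p depends on x, y only through x² + y².
Reading off the gridlines: the y-axis gridline crossings are at y ∈ {-1, 1}; a circular section at z = 0 has radius exactly 1; the x-axis gridline crossings are at x ∈ {-1, 1}.
Solving for integer coefficients yields p as stated.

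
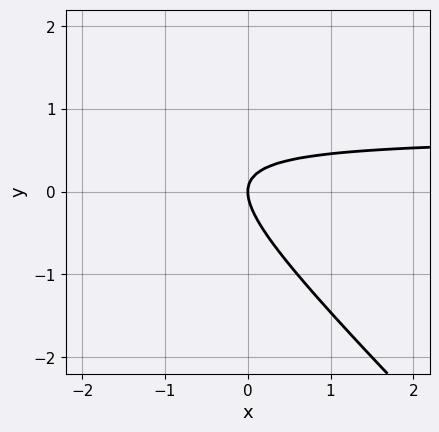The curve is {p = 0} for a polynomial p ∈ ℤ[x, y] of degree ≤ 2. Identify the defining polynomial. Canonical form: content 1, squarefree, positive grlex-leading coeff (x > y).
deg p = 2. No degree-1 curve has this shape.
Reading off the gridlines: it meets the x-axis at x = 0 (among the integer gridlines); it crosses the y-axis at the gridline y = 0.
Matching integer coefficients to the picture gives p.

3*x*y + 3*y^2 - 2*x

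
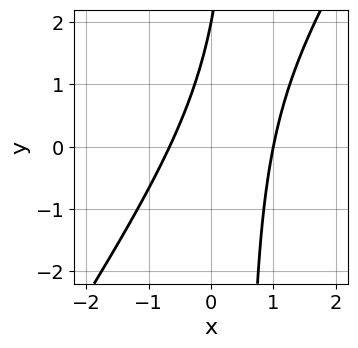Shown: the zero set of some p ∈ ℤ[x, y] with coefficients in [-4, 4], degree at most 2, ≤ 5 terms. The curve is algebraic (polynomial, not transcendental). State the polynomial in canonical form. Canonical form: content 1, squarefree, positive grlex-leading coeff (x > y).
3*x^2 - 2*x*y - x + y - 2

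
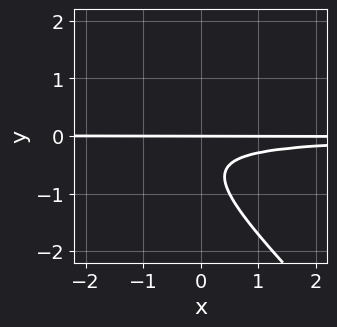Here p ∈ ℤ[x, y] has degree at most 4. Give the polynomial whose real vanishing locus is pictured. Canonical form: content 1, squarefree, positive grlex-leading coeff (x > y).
2*x*y^2 + 2*y^3 + 2*y^2 + y

First, the degree is 3 — the shape is more complex than any degree-2 curve.
Then, against the integer gridlines: every point of the x-axis in the box is on the curve; one y-axis crossing is at y = 0.
Finally, together with the visible shape, these determine p as stated.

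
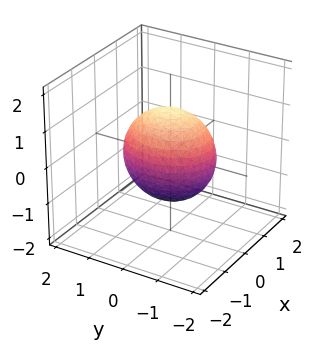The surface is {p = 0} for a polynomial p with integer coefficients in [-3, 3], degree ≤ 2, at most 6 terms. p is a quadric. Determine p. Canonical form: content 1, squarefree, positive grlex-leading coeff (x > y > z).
Degree: bounded and convex; a quadric, so deg p = 2.
Symmetries: it's symmetric under y → −y, forcing even powers of y; mirror symmetry z ↦ −z ⇒ only even powers of z; mirror symmetry x ↦ −x ⇒ only even powers of x.
From the visible intercepts: the x-axis gridline crossings are at x ∈ {-1, 1}.
Together with the visible shape, these determine p as stated.

3*x^2 + 2*y^2 + 2*z^2 - 3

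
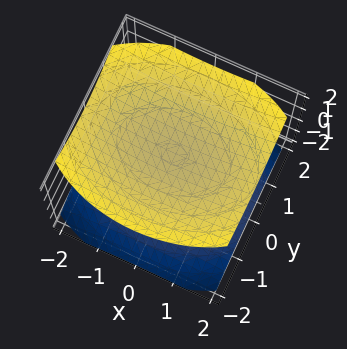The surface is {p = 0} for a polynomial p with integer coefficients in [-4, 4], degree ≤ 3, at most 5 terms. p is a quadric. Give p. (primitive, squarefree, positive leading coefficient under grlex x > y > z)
x^2 + 2*y^2 - 3*z^2 + 3

1. The picture has 2 separate pieces. They look like related sheets of one shape, so recover p as a whole.
2. deg p = 2. Two separate bowl-shaped sheets opening away from each other; a quadric.
3. Symmetries: the x ↦ −x reflection is a symmetry, so x appears only in even powers; it's symmetric under y → −y, forcing even powers of y; it's symmetric under z → −z, forcing even powers of z.
4. Against the integer gridlines: the z-axis gridline crossings are at z ∈ {-1, 1}; it misses every integer gridline on the y-axis; the surface avoids every integer x-axis point in the box.
5. Together with the visible shape, these determine p as stated.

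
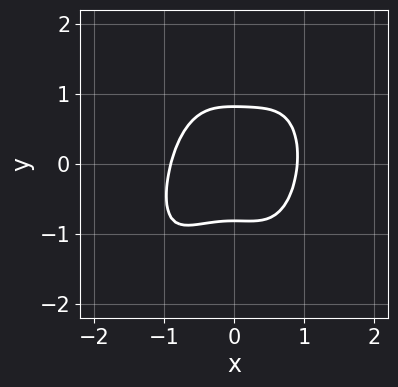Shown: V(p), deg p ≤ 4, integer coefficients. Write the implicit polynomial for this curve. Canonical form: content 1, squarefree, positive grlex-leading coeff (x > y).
3*x^4 - 2*x^3*y + x^2*y + 3*y^2 - 2

(a) Degree: a generic line meets the curve in up to 4 points, so deg p = 4.
(b) Putting this together gives p.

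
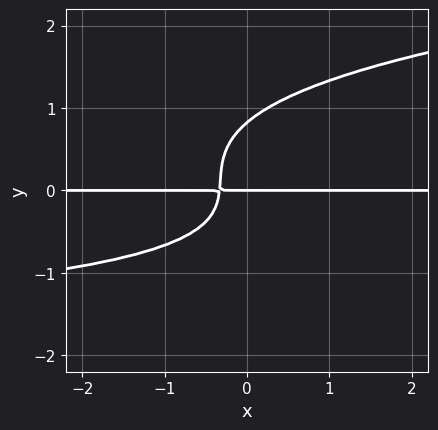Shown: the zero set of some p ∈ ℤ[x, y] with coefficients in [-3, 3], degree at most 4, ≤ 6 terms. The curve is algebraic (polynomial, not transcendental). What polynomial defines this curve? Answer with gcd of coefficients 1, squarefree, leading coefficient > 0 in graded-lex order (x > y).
3*y^4 - x*y^2 - y^3 - 3*x*y - y

First, degree: a generic line meets the curve in up to 4 points, so deg p = 4.
Then, from the visible intercepts: every point of the x-axis in the box is on the curve; one y-axis crossing is at y = 0.
Finally, the integer polynomial consistent with all of this is the stated p.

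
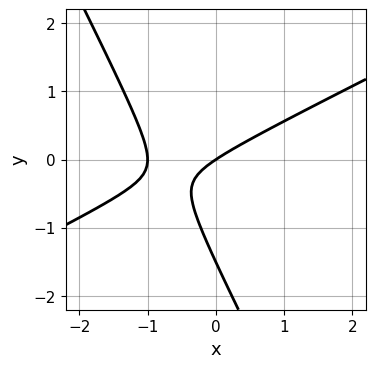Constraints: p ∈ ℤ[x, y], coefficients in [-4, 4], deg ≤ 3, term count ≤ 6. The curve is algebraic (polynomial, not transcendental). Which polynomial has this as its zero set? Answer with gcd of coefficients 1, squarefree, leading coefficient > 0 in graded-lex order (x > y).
(a) Degree: the shape is more complex than any degree-1 curve, so deg p = 2.
(b) Reading off the gridlines: among the integer gridlines, it crosses the x-axis at x ∈ {-1, 0}; one y-axis crossing is at y = 0.
(c) Together with the visible shape, these determine p as stated.

2*x^2 - 3*x*y - 2*y^2 + 2*x - 3*y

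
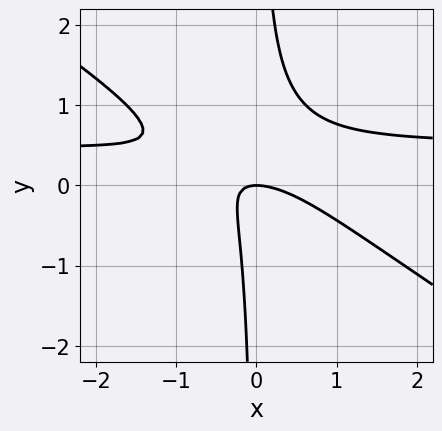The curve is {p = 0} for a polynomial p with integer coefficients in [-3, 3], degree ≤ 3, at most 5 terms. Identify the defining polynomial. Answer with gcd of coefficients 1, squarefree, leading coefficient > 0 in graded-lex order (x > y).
1. The degree is 3 — the shape is more complex than any degree-2 curve.
2. Observable constraints: it crosses the y-axis at the gridline y = 0; it meets the x-axis at x = 0 (among the integer gridlines).
3. Together with the visible shape, these determine p as stated.

2*x^2*y + 3*x*y^2 - x^2 - 2*x*y - y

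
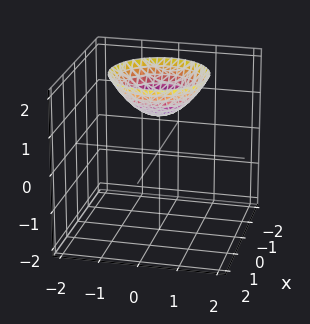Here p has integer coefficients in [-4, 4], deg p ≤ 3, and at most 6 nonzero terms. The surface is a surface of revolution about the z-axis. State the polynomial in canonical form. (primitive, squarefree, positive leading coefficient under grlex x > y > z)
deg p = 2. The shape is more complex than any degree-1 surface.
Symmetry: the z-axis is an axis of rotation, so x and y enter only as x² + y².
Against the integer gridlines: a circular section at z = 2 has radius between 1 and 2; the surface avoids every integer x-axis point in the box; no y-intercept at any integer in the box; one z-axis crossing is at z = 1.
Matching integer coefficients to the picture gives p.

2*x^2 + 2*y^2 - 3*z + 3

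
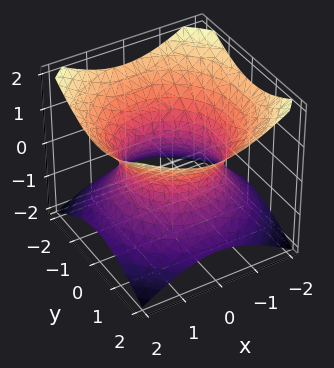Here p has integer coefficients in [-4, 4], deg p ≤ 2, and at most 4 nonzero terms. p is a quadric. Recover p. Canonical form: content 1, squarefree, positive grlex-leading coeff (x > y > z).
2*x^2 + 2*y^2 - 3*z^2 - 3

First, degree: one connected sheet with a waist; a quadric, so deg p = 2.
Then, symmetries: the z ↦ −z reflection is a symmetry, so z appears only in even powers; rotational symmetry about the z-axis ⇒ p depends on x, y only through x² + y².
Next, from the visible intercepts: a circular section at z = 0 has radius between 1 and 2; the surface avoids every integer z-axis point in the box.
Finally, putting this together gives p.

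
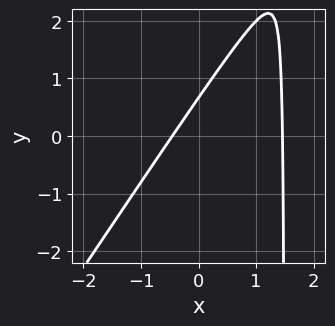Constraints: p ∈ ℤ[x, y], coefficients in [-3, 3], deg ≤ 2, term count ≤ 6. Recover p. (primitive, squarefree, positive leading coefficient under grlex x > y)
3*x^2 - 2*x*y - 3*x + 3*y - 2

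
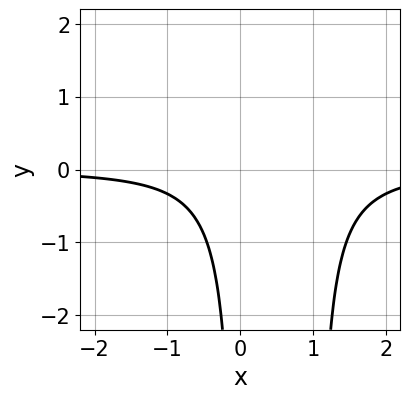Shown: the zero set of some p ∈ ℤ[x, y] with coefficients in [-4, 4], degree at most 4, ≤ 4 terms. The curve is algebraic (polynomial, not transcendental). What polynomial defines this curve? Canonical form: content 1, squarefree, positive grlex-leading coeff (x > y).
3*x^2*y - 3*x*y + 2

Degree: the shape is more complex than any degree-2 curve, so deg p = 3.
Reading off the gridlines: no x-intercept at any integer in the box; no y-intercept at any integer in the box.
These observations pin down the coefficients.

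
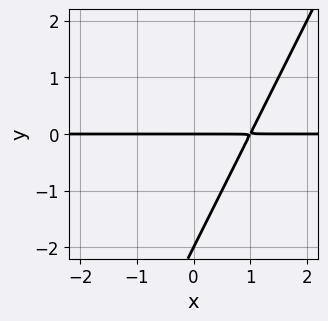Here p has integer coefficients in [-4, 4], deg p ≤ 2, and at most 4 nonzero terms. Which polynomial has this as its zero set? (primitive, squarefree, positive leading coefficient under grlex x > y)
2*x*y - y^2 - 2*y

(a) Degree: the shape is more complex than any degree-1 curve, so deg p = 2.
(b) Checking where it meets the axes: every point of the x-axis in the box is on the curve; among the integer gridlines, it crosses the y-axis at y ∈ {-2, 0}.
(c) Solving for integer coefficients yields p as stated.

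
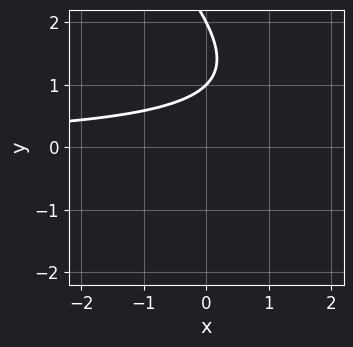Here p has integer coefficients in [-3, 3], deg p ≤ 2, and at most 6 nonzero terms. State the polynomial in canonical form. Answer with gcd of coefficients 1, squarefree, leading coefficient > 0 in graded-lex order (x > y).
x*y + y^2 - 3*y + 2

(a) Degree: the shape is more complex than any degree-1 curve, so deg p = 2.
(b) Reading off the gridlines: the y-axis gridline crossings are at y ∈ {1, 2}; no x-intercept at any integer in the box.
(c) Putting this together gives p.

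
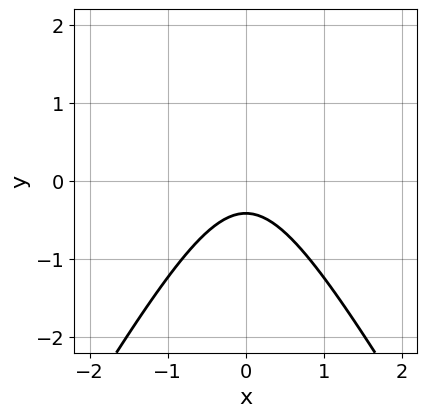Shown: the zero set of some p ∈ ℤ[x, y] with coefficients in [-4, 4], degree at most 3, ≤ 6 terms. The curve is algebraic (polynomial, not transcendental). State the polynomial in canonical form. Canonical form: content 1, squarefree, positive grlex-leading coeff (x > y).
1. Degree: no degree-1 curve has this shape, so deg p = 2.
2. Symmetries: the x ↦ −x reflection is a symmetry, so x appears only in even powers.
3. From the axis intercepts and sections: it misses every integer gridline on the x-axis.
4. The integer polynomial consistent with all of this is the stated p.

3*x^2 - y^2 + 2*y + 1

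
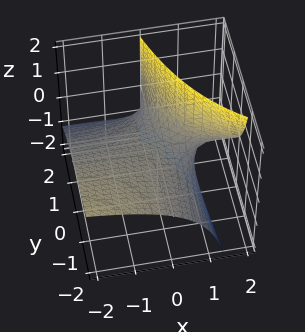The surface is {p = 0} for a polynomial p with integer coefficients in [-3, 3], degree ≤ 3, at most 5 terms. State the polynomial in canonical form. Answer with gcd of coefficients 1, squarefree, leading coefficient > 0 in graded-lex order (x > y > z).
x*y + 2*x*z + y*z - 2*z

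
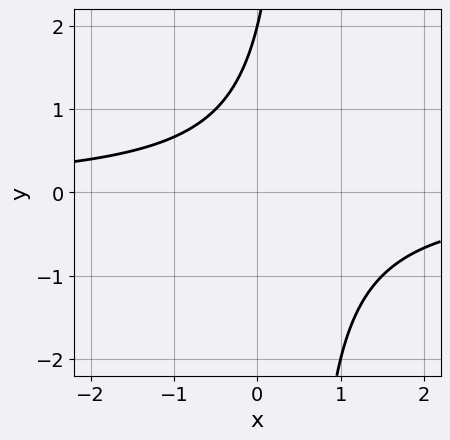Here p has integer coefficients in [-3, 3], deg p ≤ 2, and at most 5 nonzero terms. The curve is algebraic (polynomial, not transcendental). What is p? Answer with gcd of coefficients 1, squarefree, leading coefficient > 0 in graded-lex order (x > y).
2*x*y - y + 2

First, deg p = 2. A generic line meets the curve in up to 2 points.
Next, observable constraints: the curve avoids every integer x-axis point in the box; one y-axis crossing is at y = 2.
Finally, solving for integer coefficients yields p as stated.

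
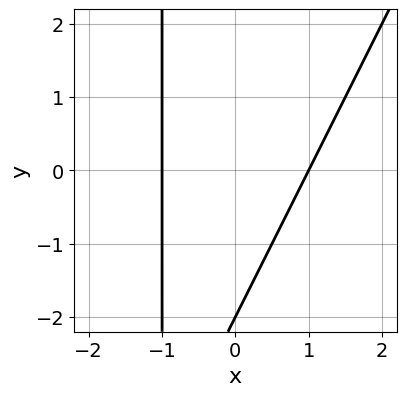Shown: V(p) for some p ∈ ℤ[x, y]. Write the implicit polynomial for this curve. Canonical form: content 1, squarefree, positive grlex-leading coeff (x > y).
2*x^2 - x*y - y - 2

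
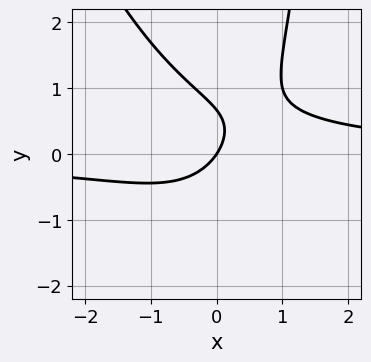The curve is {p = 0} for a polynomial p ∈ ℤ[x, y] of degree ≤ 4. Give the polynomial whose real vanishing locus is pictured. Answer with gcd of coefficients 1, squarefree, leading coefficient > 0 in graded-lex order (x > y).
1. Degree: a generic line meets the curve in up to 3 points, so deg p = 3.
2. From the visible intercepts: it crosses the x-axis at the gridline x = 0; it crosses the y-axis at the gridline y = 0.
3. Putting this together gives p.

3*x^2*y + x*y^2 - 3*y^2 - 3*x + 2*y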